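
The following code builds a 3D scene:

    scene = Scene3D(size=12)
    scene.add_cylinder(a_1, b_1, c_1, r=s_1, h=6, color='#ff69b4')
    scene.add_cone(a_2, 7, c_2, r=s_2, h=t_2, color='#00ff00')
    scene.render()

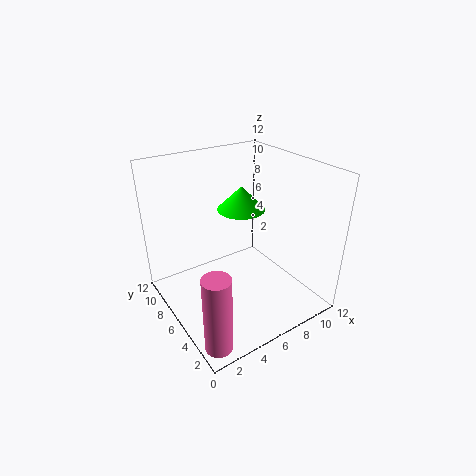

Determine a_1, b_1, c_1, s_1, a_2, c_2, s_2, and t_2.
a_1 = 1, b_1 = 1, c_1 = 1, s_1 = 1, a_2 = 7, c_2 = 8, s_2 = 2, t_2 = 2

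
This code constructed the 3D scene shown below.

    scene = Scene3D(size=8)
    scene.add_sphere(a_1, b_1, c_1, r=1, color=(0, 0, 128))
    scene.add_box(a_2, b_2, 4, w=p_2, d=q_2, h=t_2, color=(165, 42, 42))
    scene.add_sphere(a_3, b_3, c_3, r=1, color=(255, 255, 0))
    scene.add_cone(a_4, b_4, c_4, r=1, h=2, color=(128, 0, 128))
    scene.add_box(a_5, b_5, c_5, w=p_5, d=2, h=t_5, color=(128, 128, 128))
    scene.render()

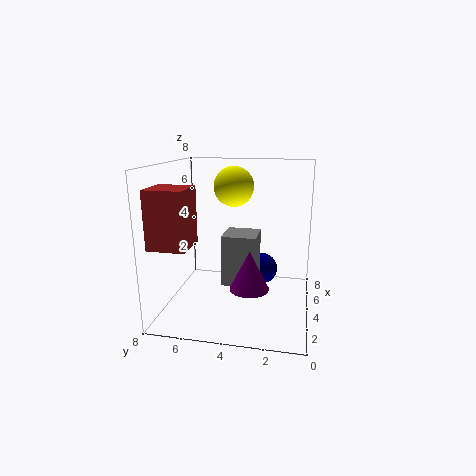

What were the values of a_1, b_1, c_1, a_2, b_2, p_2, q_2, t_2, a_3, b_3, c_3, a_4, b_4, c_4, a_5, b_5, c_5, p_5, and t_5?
a_1 = 7; b_1 = 3; c_1 = 1; a_2 = 1; b_2 = 6; p_2 = 2; q_2 = 2; t_2 = 3; a_3 = 3; b_3 = 4; c_3 = 7; a_4 = 2; b_4 = 3; c_4 = 2; a_5 = 4; b_5 = 3; c_5 = 1; p_5 = 2; t_5 = 3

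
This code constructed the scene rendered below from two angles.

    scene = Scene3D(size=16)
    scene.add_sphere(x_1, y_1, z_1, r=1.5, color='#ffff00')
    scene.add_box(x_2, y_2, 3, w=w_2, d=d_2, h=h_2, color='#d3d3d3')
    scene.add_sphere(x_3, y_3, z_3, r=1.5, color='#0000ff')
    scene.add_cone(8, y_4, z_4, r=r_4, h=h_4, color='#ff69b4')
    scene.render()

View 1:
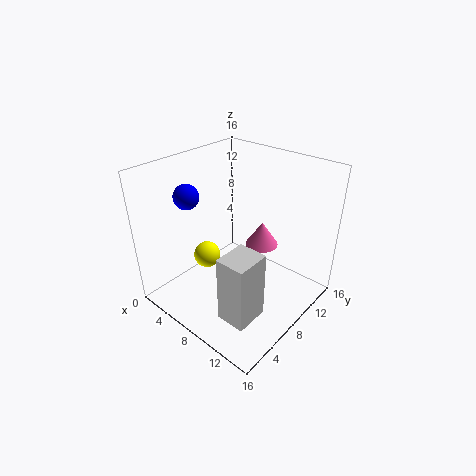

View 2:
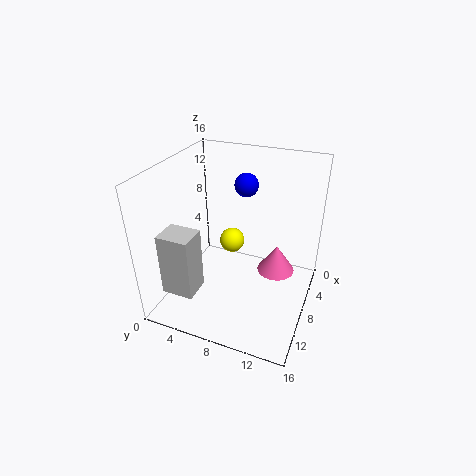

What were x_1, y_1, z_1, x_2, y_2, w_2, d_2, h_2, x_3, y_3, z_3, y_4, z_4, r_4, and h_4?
x_1 = 5
y_1 = 6
z_1 = 5.5
x_2 = 11
y_2 = 1.5
w_2 = 3
d_2 = 3.5
h_2 = 7
x_3 = 1.5
y_3 = 6.5
z_3 = 11.5
y_4 = 12.5
z_4 = 5
r_4 = 2
h_4 = 3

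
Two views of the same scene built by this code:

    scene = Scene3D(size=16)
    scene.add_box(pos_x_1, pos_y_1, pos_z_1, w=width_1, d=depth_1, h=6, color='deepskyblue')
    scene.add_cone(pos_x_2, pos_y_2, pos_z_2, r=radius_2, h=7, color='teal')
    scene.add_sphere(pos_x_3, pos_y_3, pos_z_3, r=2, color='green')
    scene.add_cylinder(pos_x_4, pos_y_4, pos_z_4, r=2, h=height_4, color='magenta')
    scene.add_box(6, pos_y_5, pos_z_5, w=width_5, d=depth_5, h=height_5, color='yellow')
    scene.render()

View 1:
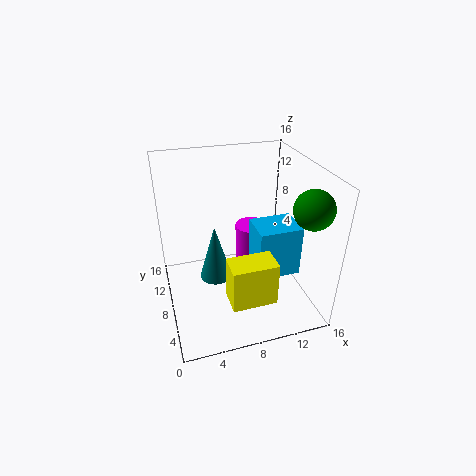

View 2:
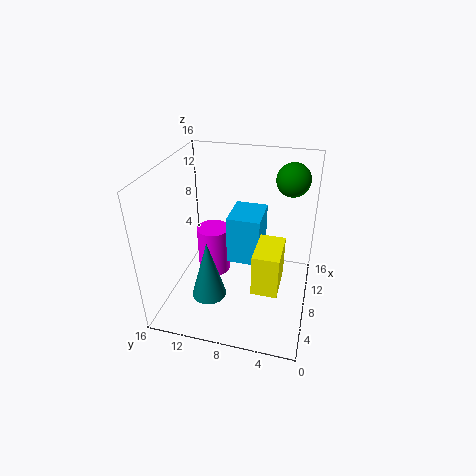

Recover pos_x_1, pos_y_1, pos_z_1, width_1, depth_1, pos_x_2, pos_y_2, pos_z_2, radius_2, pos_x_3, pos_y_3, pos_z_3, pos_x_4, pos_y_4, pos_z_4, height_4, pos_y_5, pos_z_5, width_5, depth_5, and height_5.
pos_x_1 = 10
pos_y_1 = 6
pos_z_1 = 3
width_1 = 5
depth_1 = 4
pos_x_2 = 6
pos_y_2 = 11
pos_z_2 = 1
radius_2 = 2
pos_x_3 = 14
pos_y_3 = 3
pos_z_3 = 13
pos_x_4 = 11
pos_y_4 = 12
pos_z_4 = 1
height_4 = 6
pos_y_5 = 3
pos_z_5 = 2
width_5 = 5
depth_5 = 3
height_5 = 5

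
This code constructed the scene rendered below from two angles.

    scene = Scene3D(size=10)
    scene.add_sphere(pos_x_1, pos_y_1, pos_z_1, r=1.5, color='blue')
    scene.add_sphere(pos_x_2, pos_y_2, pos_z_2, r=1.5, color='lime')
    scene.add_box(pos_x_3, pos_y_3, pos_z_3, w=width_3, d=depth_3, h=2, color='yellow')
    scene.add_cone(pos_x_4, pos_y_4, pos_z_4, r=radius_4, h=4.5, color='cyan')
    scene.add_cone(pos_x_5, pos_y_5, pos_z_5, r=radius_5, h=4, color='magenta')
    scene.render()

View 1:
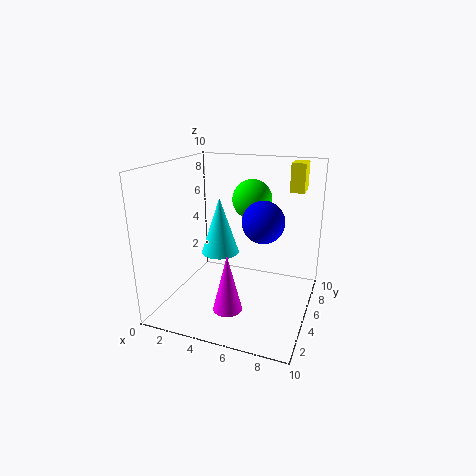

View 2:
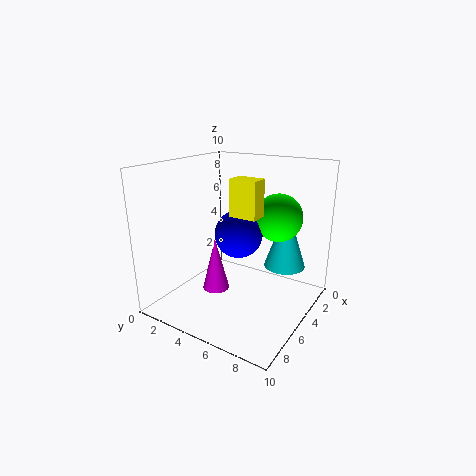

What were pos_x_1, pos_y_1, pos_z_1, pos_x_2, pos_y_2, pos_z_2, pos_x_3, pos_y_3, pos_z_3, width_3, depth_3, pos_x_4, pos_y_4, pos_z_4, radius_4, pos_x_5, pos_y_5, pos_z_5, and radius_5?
pos_x_1 = 6.5
pos_y_1 = 6
pos_z_1 = 6
pos_x_2 = 5
pos_y_2 = 8
pos_z_2 = 7
pos_x_3 = 8
pos_y_3 = 7
pos_z_3 = 8
width_3 = 1
depth_3 = 1.5
pos_x_4 = 2.5
pos_y_4 = 7.5
pos_z_4 = 2.5
radius_4 = 1.5
pos_x_5 = 5
pos_y_5 = 3
pos_z_5 = 0.5
radius_5 = 1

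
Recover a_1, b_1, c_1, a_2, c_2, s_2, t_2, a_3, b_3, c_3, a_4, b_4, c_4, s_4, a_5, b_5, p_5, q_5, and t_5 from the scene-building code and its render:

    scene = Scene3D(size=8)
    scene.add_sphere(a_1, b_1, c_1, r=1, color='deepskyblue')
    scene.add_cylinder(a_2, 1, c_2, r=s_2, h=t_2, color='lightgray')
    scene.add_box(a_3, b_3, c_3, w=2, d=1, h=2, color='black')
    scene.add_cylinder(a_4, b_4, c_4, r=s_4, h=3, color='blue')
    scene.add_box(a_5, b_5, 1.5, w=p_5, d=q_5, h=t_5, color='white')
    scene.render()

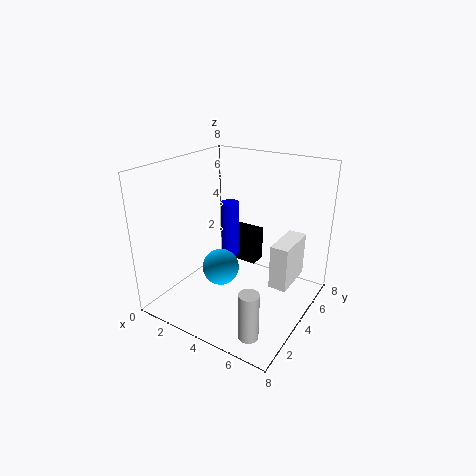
a_1 = 3.5; b_1 = 3; c_1 = 2.5; a_2 = 6.5; c_2 = 0.5; s_2 = 0.5; t_2 = 2.5; a_3 = 2.5; b_3 = 5; c_3 = 2; a_4 = 3.5; b_4 = 4; c_4 = 3; s_4 = 0.5; a_5 = 6; b_5 = 4; p_5 = 1; q_5 = 2.5; t_5 = 2.5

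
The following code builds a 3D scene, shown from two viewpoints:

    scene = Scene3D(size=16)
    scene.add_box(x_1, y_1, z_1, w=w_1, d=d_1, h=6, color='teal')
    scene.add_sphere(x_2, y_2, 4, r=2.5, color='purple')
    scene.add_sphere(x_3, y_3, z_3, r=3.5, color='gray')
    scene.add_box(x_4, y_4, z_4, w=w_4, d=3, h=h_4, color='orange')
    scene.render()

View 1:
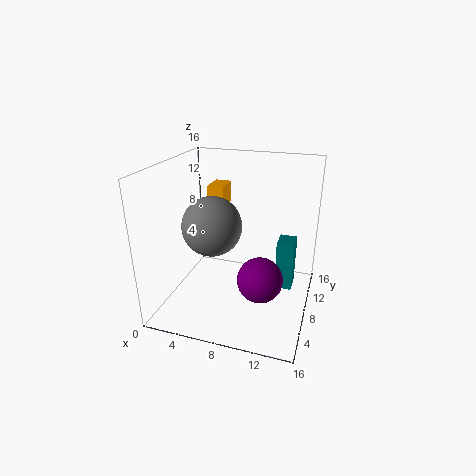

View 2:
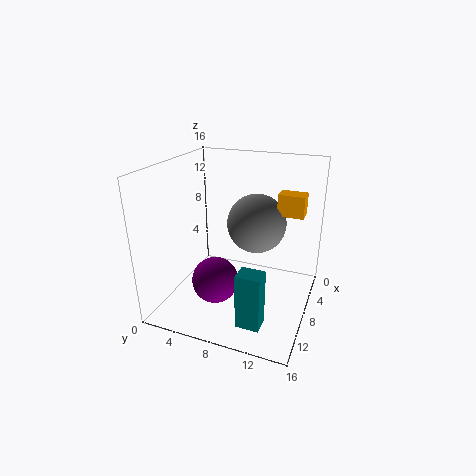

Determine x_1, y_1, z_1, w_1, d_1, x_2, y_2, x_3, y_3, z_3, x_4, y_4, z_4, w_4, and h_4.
x_1 = 12, y_1 = 10, z_1 = 1, w_1 = 2, d_1 = 2.5, x_2 = 11, y_2 = 6.5, x_3 = 4.5, y_3 = 9, z_3 = 8.5, x_4 = 3, y_4 = 11.5, z_4 = 10, w_4 = 2, h_4 = 2.5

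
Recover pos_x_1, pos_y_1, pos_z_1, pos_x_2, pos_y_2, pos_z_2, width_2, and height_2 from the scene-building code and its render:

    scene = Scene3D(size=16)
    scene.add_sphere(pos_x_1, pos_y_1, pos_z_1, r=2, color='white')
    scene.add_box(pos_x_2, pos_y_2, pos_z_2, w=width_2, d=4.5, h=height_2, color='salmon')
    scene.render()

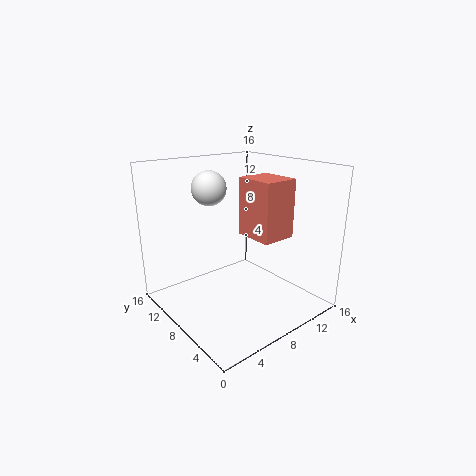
pos_x_1 = 7, pos_y_1 = 12, pos_z_1 = 13, pos_x_2 = 9, pos_y_2 = 4.5, pos_z_2 = 8, width_2 = 4, height_2 = 6.5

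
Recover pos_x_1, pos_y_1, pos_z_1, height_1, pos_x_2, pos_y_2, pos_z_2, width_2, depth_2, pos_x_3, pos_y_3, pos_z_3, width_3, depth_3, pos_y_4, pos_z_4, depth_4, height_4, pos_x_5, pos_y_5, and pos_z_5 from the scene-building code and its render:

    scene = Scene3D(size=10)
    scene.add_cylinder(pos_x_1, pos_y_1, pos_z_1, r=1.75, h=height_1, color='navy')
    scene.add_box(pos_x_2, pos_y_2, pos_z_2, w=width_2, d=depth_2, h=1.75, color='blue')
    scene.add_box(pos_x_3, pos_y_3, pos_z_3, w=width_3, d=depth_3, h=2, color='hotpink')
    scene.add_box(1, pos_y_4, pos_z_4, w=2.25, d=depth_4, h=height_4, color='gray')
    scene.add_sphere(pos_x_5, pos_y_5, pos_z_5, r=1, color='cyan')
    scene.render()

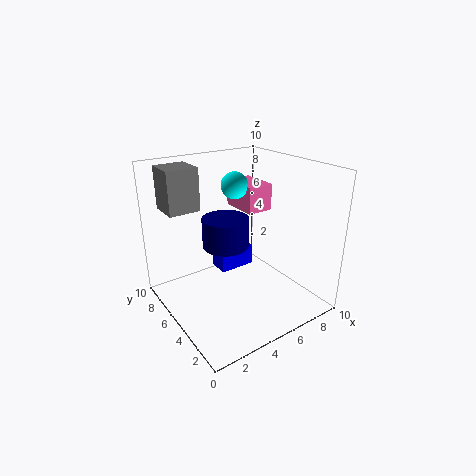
pos_x_1 = 5.25
pos_y_1 = 7
pos_z_1 = 3.5
height_1 = 2.25
pos_x_2 = 5.75
pos_y_2 = 8.25
pos_z_2 = 0.25
width_2 = 3
depth_2 = 1.75
pos_x_3 = 6.75
pos_y_3 = 6
pos_z_3 = 6
width_3 = 2
depth_3 = 3
pos_y_4 = 7
pos_z_4 = 6.75
depth_4 = 2.25
height_4 = 3
pos_x_5 = 6.25
pos_y_5 = 7.25
pos_z_5 = 8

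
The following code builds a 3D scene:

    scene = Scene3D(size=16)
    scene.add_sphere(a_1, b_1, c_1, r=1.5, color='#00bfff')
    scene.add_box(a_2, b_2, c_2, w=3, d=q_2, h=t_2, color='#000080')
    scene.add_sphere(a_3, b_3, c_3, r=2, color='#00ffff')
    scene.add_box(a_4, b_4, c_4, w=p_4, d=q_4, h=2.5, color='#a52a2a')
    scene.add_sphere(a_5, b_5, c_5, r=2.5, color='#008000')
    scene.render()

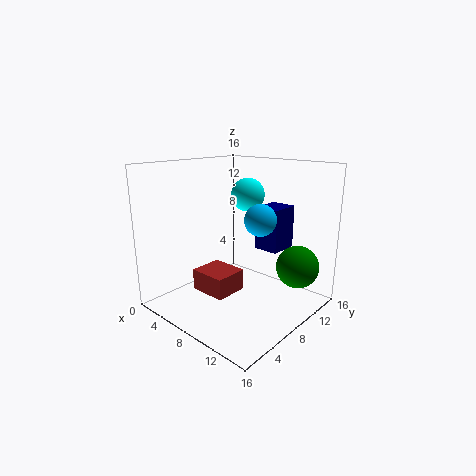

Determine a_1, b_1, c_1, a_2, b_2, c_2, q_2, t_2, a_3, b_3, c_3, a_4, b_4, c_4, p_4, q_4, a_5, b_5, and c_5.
a_1 = 13; b_1 = 5.5; c_1 = 11.5; a_2 = 8; b_2 = 11; c_2 = 6; q_2 = 3.5; t_2 = 5; a_3 = 6; b_3 = 12; c_3 = 12; a_4 = 3; b_4 = 5.5; c_4 = 1; p_4 = 4.5; q_4 = 4; a_5 = 12.5; b_5 = 13.5; c_5 = 4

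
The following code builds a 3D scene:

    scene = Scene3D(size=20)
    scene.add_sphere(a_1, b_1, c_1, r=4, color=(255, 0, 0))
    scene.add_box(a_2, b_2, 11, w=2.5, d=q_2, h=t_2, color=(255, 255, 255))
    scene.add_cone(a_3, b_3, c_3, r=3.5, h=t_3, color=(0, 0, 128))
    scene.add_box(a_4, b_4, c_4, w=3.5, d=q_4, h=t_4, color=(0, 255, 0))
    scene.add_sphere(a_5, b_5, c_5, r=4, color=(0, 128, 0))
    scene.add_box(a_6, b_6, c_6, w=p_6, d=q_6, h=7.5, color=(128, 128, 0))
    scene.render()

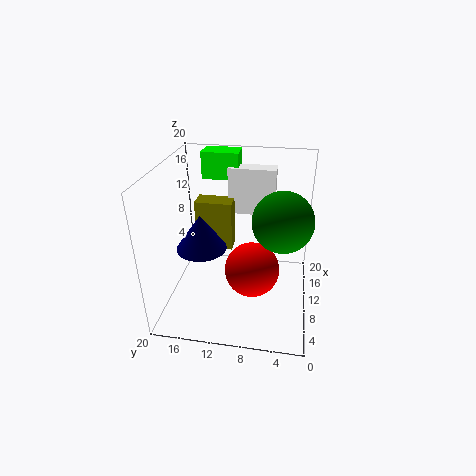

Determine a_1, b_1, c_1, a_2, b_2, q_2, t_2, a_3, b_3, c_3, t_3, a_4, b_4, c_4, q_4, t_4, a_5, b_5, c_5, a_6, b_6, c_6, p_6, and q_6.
a_1 = 10.5, b_1 = 8, c_1 = 4.5, a_2 = 15.5, b_2 = 5.5, q_2 = 7, t_2 = 7, a_3 = 9, b_3 = 15, c_3 = 8.5, t_3 = 5, a_4 = 16, b_4 = 11, c_4 = 16, q_4 = 5.5, t_4 = 4, a_5 = 9, b_5 = 4, c_5 = 13.5, a_6 = 13, b_6 = 11.5, c_6 = 6, p_6 = 3, q_6 = 5.5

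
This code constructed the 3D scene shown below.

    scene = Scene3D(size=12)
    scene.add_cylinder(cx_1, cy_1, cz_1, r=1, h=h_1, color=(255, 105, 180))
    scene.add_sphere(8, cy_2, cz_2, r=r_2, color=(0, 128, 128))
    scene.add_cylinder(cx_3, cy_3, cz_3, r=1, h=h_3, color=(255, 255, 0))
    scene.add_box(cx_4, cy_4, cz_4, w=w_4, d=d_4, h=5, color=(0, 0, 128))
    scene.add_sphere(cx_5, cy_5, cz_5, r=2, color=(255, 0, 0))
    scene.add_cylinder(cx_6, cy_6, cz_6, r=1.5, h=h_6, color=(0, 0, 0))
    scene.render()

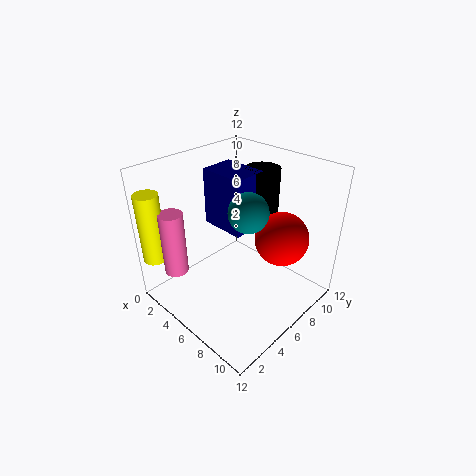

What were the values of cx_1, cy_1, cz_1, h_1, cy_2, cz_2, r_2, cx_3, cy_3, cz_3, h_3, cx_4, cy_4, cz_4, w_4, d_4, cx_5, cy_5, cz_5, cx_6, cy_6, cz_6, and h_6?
cx_1 = 2.5; cy_1 = 2; cz_1 = 3; h_1 = 5.5; cy_2 = 5; cz_2 = 9.5; r_2 = 1.5; cx_3 = 1; cy_3 = 1; cz_3 = 4; h_3 = 6; cx_4 = 2; cy_4 = 6; cz_4 = 6; w_4 = 4; d_4 = 3; cx_5 = 10; cy_5 = 6.5; cz_5 = 7.5; cx_6 = 5.5; cy_6 = 9.5; cz_6 = 5.5; h_6 = 5.5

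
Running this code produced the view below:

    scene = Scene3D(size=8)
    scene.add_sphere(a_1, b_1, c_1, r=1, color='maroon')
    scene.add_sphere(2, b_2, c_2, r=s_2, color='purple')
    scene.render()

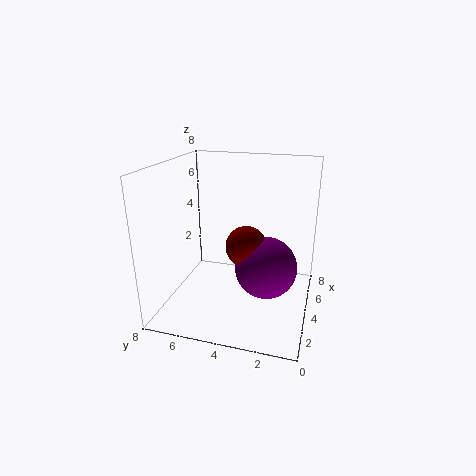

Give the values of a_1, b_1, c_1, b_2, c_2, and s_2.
a_1 = 2, b_1 = 3, c_1 = 4.5, b_2 = 2, c_2 = 3.5, s_2 = 1.5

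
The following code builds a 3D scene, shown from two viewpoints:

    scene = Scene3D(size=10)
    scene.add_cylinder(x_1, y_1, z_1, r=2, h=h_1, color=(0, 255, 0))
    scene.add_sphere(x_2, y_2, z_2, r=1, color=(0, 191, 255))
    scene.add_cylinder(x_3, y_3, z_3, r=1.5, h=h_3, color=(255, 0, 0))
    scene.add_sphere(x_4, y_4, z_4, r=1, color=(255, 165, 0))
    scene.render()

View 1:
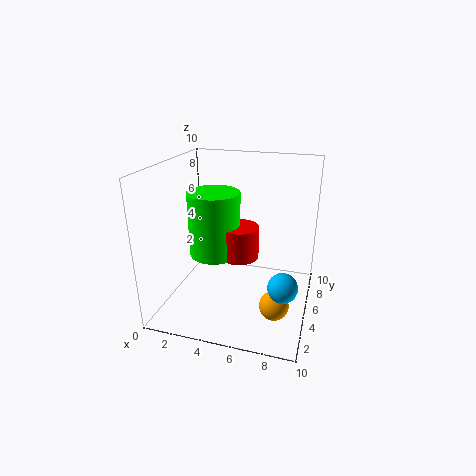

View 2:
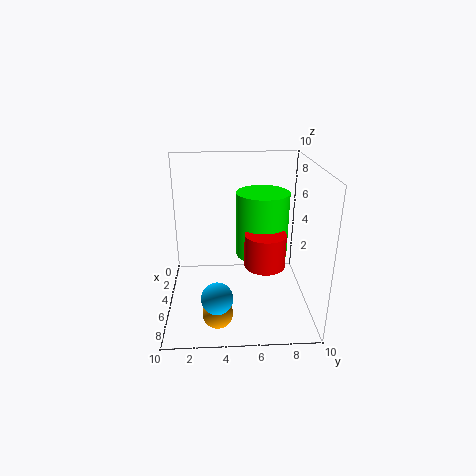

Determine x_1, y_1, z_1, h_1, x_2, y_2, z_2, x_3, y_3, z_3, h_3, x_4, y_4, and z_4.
x_1 = 2.5
y_1 = 7
z_1 = 2.5
h_1 = 5
x_2 = 8.5
y_2 = 3.5
z_2 = 2.5
x_3 = 4.5
y_3 = 7
z_3 = 2.5
h_3 = 2.5
x_4 = 8
y_4 = 3.5
z_4 = 1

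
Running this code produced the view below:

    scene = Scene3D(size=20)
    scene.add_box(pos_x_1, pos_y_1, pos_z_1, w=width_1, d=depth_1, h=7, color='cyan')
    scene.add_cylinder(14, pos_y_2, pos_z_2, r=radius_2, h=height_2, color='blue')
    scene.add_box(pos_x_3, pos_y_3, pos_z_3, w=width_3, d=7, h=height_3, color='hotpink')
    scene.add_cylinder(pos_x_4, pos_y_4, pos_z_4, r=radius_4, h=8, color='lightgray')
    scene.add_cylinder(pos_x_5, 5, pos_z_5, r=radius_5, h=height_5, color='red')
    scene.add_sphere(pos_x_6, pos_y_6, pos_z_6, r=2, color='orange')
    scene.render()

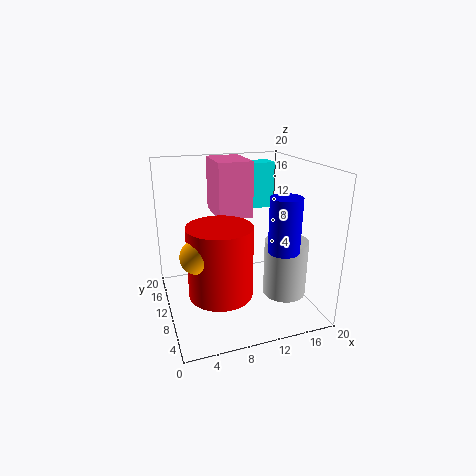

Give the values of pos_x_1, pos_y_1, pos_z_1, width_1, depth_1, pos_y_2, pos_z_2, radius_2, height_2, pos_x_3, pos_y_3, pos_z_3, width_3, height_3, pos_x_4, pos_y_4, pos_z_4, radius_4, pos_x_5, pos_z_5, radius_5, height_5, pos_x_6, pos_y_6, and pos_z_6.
pos_x_1 = 13, pos_y_1 = 16, pos_z_1 = 12, width_1 = 5, depth_1 = 3, pos_y_2 = 4, pos_z_2 = 10, radius_2 = 2, height_2 = 7, pos_x_3 = 8, pos_y_3 = 12, pos_z_3 = 12, width_3 = 5, height_3 = 8, pos_x_4 = 16, pos_y_4 = 7, pos_z_4 = 2, radius_4 = 3, pos_x_5 = 6, pos_z_5 = 5, radius_5 = 4, height_5 = 9, pos_x_6 = 3, pos_y_6 = 4, pos_z_6 = 11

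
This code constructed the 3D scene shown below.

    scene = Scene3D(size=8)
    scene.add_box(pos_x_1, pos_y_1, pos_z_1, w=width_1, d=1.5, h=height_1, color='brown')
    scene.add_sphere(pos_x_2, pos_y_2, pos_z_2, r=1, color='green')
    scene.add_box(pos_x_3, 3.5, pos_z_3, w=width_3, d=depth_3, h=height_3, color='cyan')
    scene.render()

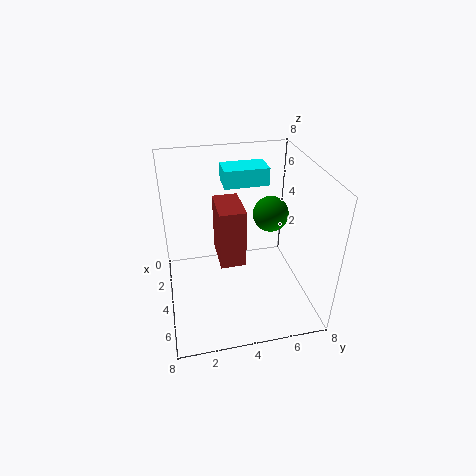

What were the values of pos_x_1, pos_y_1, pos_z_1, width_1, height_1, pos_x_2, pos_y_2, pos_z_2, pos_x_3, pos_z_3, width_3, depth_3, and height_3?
pos_x_1 = 1.5, pos_y_1 = 3, pos_z_1 = 2, width_1 = 2.5, height_1 = 3.5, pos_x_2 = 3.5, pos_y_2 = 6, pos_z_2 = 5, pos_x_3 = 1.5, pos_z_3 = 6.5, width_3 = 1.5, depth_3 = 2.5, height_3 = 1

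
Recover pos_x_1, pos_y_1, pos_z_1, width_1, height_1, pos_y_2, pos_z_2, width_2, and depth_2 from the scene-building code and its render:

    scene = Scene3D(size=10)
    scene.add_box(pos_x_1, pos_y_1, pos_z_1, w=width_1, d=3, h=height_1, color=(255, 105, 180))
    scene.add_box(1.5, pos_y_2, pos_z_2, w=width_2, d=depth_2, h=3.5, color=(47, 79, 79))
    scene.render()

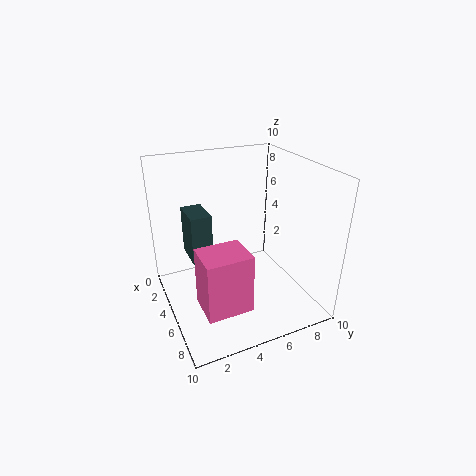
pos_x_1 = 6
pos_y_1 = 1.5
pos_z_1 = 1.5
width_1 = 2.5
height_1 = 4
pos_y_2 = 2
pos_z_2 = 3
width_2 = 2.5
depth_2 = 1.5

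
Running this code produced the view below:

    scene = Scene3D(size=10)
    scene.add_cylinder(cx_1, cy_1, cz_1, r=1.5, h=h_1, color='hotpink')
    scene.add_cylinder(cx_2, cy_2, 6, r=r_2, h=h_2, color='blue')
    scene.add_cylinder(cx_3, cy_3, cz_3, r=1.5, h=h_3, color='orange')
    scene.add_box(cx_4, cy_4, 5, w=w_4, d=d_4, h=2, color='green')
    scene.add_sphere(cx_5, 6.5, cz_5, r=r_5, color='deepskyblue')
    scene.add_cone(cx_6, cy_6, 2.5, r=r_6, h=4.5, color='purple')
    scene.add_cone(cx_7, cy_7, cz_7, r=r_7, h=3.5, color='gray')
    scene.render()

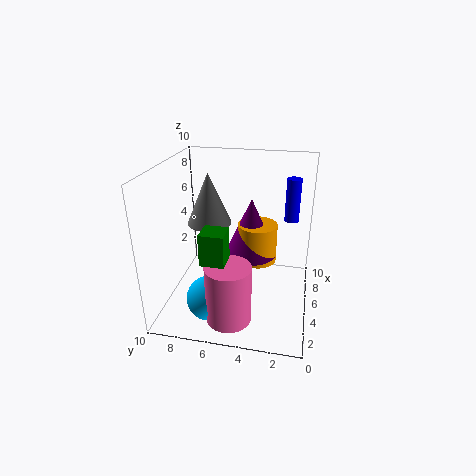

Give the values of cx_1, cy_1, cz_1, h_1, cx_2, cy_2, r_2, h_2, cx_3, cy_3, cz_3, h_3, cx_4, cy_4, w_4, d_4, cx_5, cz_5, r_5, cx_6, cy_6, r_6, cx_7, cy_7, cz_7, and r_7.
cx_1 = 2, cy_1 = 5, cz_1 = 0.5, h_1 = 4, cx_2 = 6.5, cy_2 = 1.5, r_2 = 0.5, h_2 = 3, cx_3 = 7.5, cy_3 = 4, cz_3 = 2, h_3 = 3, cx_4 = 1, cy_4 = 5, w_4 = 1.5, d_4 = 1.5, cx_5 = 2.5, cz_5 = 1.5, r_5 = 1.5, cx_6 = 7.5, cy_6 = 4.5, r_6 = 2, cx_7 = 5, cy_7 = 7, cz_7 = 6, r_7 = 1.5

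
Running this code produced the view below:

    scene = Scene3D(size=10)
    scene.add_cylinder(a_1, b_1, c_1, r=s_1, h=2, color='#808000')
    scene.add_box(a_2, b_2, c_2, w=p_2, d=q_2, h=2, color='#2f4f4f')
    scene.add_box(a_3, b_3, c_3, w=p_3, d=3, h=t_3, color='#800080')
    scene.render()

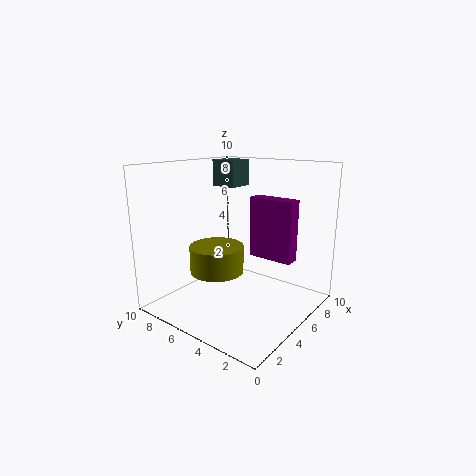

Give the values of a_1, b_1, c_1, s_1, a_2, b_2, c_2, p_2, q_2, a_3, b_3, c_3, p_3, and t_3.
a_1 = 5; b_1 = 7; c_1 = 2; s_1 = 2; a_2 = 7; b_2 = 7; c_2 = 8; p_2 = 2; q_2 = 2; a_3 = 5; b_3 = 1; c_3 = 4; p_3 = 1; t_3 = 4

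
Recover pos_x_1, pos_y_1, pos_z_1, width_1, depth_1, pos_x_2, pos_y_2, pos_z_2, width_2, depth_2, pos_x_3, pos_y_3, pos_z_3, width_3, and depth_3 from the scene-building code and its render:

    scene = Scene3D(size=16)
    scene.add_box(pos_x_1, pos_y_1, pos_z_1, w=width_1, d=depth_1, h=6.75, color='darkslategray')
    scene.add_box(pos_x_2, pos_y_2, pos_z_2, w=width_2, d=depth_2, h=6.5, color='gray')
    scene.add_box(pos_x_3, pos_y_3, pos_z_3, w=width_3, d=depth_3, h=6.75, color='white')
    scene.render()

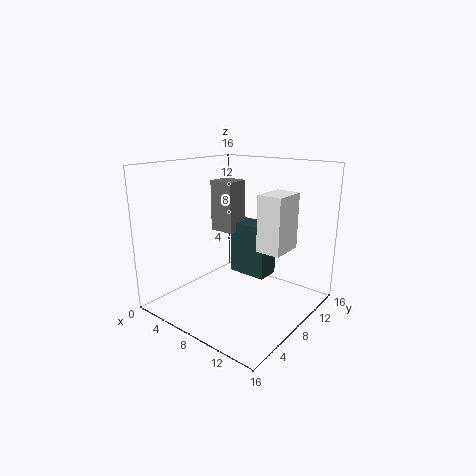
pos_x_1 = 3.5, pos_y_1 = 12.25, pos_z_1 = 1.25, width_1 = 5, depth_1 = 3, pos_x_2 = 1, pos_y_2 = 11.25, pos_z_2 = 6.75, width_2 = 3.25, depth_2 = 3, pos_x_3 = 8.75, pos_y_3 = 10.5, pos_z_3 = 5.75, width_3 = 3, depth_3 = 4.25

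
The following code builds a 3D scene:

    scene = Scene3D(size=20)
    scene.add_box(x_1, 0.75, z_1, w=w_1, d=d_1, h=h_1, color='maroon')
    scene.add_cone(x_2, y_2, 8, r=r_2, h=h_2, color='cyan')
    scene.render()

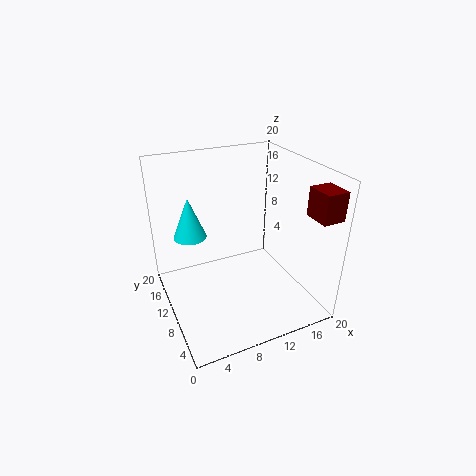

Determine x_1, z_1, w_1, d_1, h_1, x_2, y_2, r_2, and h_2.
x_1 = 16.75, z_1 = 14.75, w_1 = 3, d_1 = 3.5, h_1 = 3.75, x_2 = 5, y_2 = 16.5, r_2 = 2.5, h_2 = 6.25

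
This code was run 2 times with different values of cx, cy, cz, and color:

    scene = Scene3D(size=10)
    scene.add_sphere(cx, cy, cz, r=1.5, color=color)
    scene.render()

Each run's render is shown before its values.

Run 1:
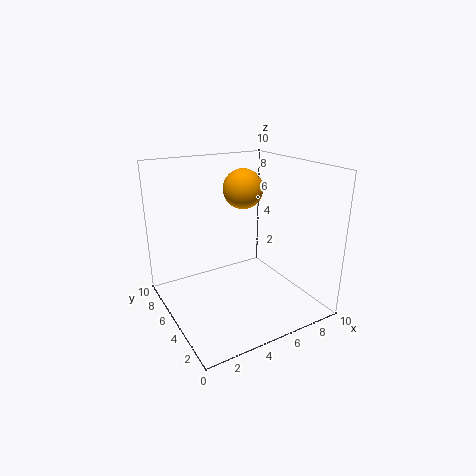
cx = 6.75; cy = 7.25; cz = 7.75; color = 'orange'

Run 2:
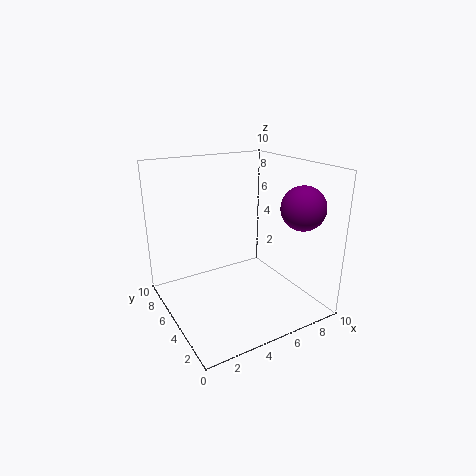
cx = 8.5; cy = 2.5; cz = 7.25; color = 'purple'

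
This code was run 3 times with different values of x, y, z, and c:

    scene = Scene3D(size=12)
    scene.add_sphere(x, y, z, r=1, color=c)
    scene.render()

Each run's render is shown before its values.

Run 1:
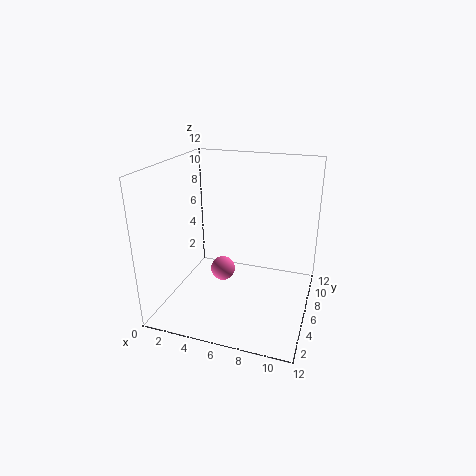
x = 5, y = 5, z = 3.5, c = 'hotpink'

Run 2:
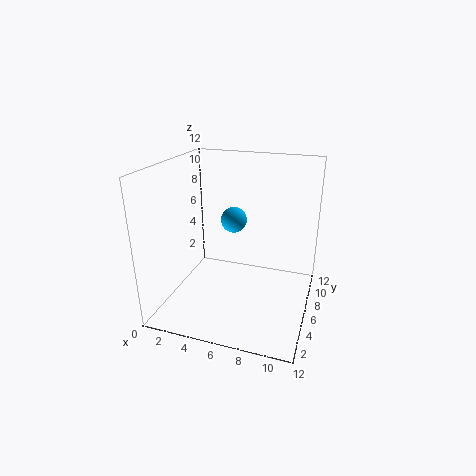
x = 6, y = 5, z = 8, c = 'deepskyblue'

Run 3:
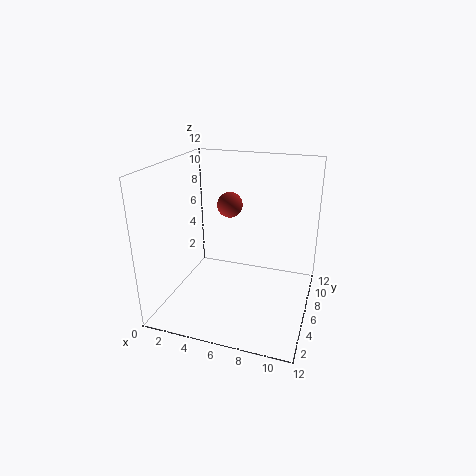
x = 5.5, y = 5.5, z = 9, c = 'brown'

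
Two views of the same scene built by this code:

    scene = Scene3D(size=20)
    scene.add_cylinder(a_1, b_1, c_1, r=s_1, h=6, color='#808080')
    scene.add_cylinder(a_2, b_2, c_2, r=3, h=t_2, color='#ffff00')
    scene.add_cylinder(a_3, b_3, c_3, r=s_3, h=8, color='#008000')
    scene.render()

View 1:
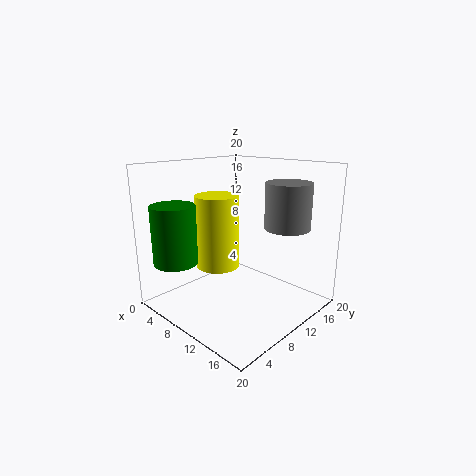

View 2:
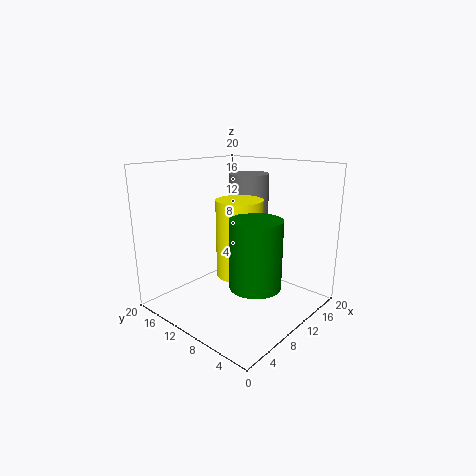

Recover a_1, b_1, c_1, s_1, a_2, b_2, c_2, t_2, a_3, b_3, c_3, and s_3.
a_1 = 16
b_1 = 13
c_1 = 12
s_1 = 3
a_2 = 8
b_2 = 8
c_2 = 6
t_2 = 10
a_3 = 5
b_3 = 3
c_3 = 7
s_3 = 3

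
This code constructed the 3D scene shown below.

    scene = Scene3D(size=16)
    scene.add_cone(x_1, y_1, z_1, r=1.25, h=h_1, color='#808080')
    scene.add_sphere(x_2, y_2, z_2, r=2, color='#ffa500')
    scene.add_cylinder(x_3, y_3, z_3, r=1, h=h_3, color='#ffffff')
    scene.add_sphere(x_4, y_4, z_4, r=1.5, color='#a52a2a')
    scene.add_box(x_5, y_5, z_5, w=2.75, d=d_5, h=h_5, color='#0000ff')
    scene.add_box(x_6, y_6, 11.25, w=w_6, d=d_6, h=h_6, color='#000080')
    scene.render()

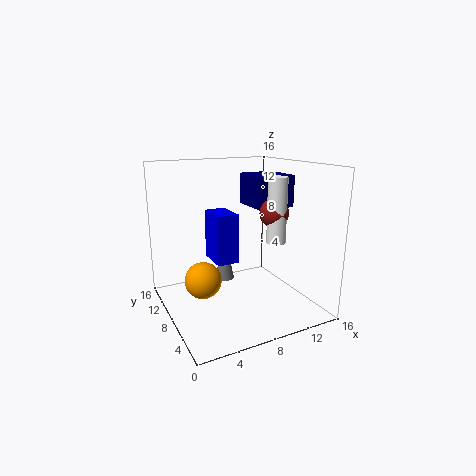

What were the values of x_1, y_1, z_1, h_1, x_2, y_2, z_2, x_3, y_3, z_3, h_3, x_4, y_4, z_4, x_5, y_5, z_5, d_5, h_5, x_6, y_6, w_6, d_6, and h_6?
x_1 = 9.25, y_1 = 14.5, z_1 = 0.25, h_1 = 6.75, x_2 = 3.75, y_2 = 8, z_2 = 3.75, x_3 = 10.5, y_3 = 4.25, z_3 = 8.25, h_3 = 6.75, x_4 = 10.5, y_4 = 4.75, z_4 = 11.25, x_5 = 7, y_5 = 11.25, z_5 = 3.5, d_5 = 4.25, h_5 = 6.25, x_6 = 9.75, y_6 = 6.25, w_6 = 4.25, d_6 = 4.75, h_6 = 3.5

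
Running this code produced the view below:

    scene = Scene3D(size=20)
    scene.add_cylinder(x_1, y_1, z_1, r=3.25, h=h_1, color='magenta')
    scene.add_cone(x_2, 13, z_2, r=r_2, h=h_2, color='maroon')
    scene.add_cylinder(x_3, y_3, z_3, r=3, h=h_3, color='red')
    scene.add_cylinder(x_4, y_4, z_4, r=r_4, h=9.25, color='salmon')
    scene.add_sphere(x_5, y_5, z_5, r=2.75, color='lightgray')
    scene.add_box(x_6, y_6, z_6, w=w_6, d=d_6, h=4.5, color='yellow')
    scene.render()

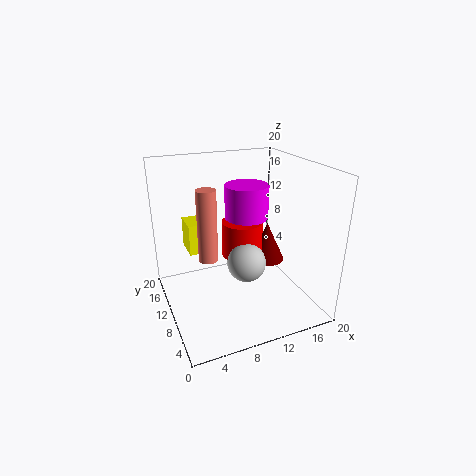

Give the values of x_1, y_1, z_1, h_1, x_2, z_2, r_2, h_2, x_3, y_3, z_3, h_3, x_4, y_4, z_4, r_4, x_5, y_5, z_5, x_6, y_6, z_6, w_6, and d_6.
x_1 = 13, y_1 = 13.75, z_1 = 11.25, h_1 = 5, x_2 = 16.25, z_2 = 4, r_2 = 2.75, h_2 = 6, x_3 = 11.75, y_3 = 12.5, z_3 = 6, h_3 = 5.25, x_4 = 5, y_4 = 8, z_4 = 8.75, r_4 = 1.25, x_5 = 11, y_5 = 9.25, z_5 = 6.25, x_6 = 4, y_6 = 13.5, z_6 = 6.75, w_6 = 2.5, d_6 = 4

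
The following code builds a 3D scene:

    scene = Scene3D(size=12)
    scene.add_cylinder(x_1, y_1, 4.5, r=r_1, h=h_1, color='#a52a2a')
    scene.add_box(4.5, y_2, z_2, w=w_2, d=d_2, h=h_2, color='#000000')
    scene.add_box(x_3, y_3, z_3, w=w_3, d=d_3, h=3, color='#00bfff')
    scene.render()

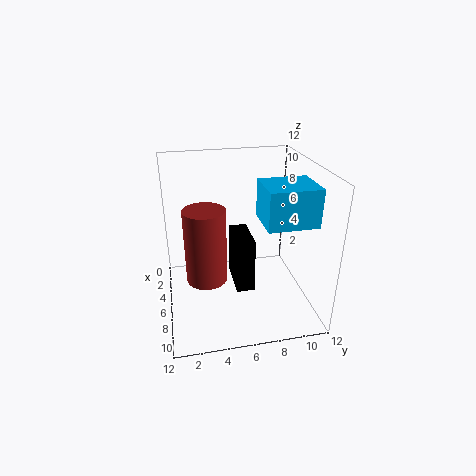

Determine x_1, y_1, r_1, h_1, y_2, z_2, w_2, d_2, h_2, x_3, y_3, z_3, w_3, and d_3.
x_1 = 9; y_1 = 3; r_1 = 1.5; h_1 = 5.5; y_2 = 5.5; z_2 = 2; w_2 = 3.5; d_2 = 1.5; h_2 = 4.5; x_3 = 6; y_3 = 7.5; z_3 = 8; w_3 = 3.5; d_3 = 4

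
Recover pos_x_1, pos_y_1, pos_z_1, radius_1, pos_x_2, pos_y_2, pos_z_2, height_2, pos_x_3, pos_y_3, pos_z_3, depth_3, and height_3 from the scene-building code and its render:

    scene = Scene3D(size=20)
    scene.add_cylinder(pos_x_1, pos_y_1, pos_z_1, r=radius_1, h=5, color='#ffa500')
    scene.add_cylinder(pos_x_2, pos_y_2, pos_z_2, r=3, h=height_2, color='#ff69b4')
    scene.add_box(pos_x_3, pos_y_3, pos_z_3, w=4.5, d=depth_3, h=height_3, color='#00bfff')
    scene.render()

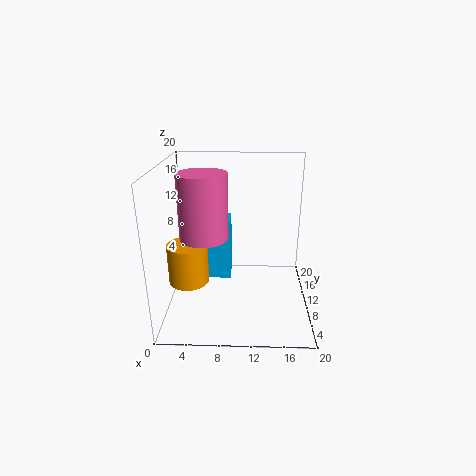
pos_x_1 = 4; pos_y_1 = 4.5; pos_z_1 = 6.5; radius_1 = 2.5; pos_x_2 = 6; pos_y_2 = 5.5; pos_z_2 = 12; height_2 = 8; pos_x_3 = 4.5; pos_y_3 = 8.5; pos_z_3 = 4.5; depth_3 = 3.5; height_3 = 8.5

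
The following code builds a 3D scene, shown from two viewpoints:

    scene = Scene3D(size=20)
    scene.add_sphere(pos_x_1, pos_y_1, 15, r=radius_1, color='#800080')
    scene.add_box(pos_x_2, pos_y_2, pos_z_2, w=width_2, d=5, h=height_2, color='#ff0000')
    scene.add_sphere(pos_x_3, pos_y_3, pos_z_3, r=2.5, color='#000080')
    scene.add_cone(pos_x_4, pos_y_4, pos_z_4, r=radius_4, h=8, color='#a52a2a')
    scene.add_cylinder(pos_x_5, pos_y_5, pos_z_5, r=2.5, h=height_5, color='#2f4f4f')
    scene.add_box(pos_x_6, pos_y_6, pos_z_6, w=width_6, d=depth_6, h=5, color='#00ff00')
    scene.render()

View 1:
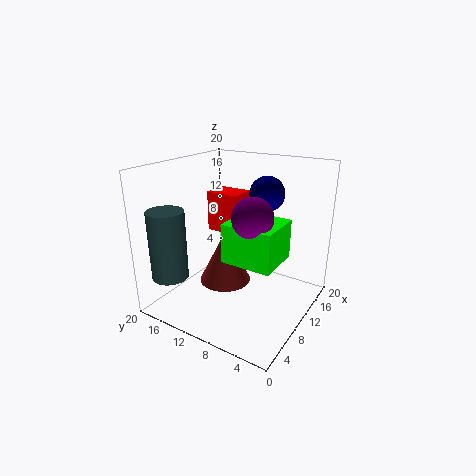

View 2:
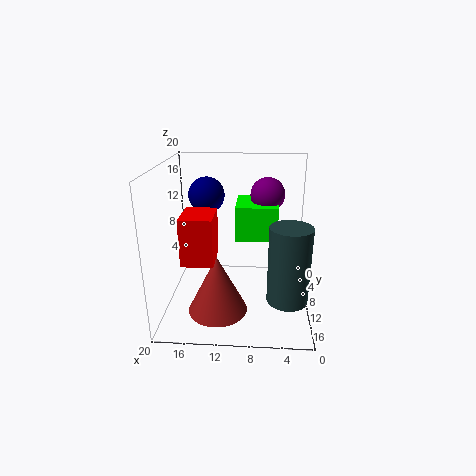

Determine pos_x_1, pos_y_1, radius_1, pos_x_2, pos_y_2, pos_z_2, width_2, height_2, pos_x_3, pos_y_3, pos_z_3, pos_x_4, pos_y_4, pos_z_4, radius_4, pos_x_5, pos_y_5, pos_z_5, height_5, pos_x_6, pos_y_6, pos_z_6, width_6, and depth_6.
pos_x_1 = 6, pos_y_1 = 5.5, radius_1 = 2.5, pos_x_2 = 12.5, pos_y_2 = 12, pos_z_2 = 9, width_2 = 4, height_2 = 6, pos_x_3 = 14.5, pos_y_3 = 8, pos_z_3 = 15.5, pos_x_4 = 12.5, pos_y_4 = 14, pos_z_4 = 1, radius_4 = 4, pos_x_5 = 3.5, pos_y_5 = 17, pos_z_5 = 5, height_5 = 9.5, pos_x_6 = 4.5, pos_y_6 = 2.5, pos_z_6 = 9, width_6 = 6, depth_6 = 6.5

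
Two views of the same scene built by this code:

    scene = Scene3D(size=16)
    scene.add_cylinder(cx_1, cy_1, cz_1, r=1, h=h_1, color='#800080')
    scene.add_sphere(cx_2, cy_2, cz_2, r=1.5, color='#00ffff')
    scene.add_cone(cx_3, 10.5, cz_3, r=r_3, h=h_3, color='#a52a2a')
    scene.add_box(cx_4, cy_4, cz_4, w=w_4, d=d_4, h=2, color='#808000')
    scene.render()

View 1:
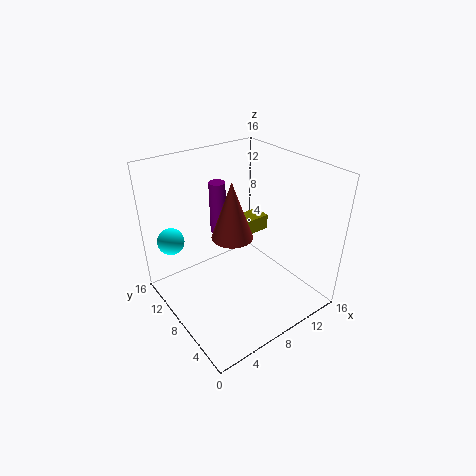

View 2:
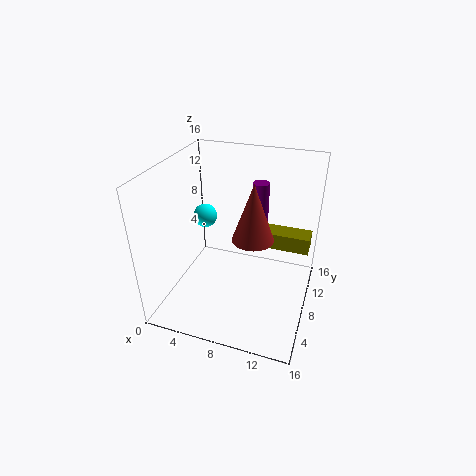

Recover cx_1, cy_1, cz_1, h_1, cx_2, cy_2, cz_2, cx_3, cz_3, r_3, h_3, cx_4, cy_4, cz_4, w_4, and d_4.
cx_1 = 9; cy_1 = 13.5; cz_1 = 6; h_1 = 6.5; cx_2 = 2; cy_2 = 12.5; cz_2 = 7.5; cx_3 = 9; cz_3 = 6.5; r_3 = 2.5; h_3 = 7; cx_4 = 10; cy_4 = 11.5; cz_4 = 5; w_4 = 5.5; d_4 = 2.5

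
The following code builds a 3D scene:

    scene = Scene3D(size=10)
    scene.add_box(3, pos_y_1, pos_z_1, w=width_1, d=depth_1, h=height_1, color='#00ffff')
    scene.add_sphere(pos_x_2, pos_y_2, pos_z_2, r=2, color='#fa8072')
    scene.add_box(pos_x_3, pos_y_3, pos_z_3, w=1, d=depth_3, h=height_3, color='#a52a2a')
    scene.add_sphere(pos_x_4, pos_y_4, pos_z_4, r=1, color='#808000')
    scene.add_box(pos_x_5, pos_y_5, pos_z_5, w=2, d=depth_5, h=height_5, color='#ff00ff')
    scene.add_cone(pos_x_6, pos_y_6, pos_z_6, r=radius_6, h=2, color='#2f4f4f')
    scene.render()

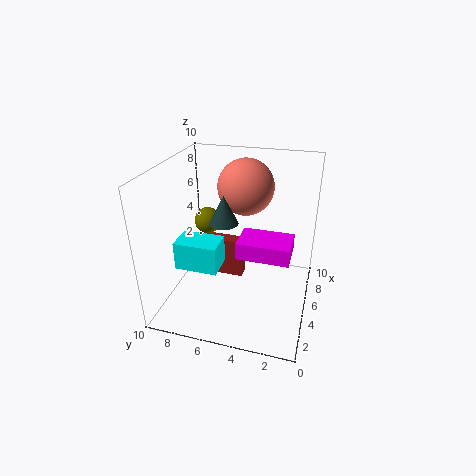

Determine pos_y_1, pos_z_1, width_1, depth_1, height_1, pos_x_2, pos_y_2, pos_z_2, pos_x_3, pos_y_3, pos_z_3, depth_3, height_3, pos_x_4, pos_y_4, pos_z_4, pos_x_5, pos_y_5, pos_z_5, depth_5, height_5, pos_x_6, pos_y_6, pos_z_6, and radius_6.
pos_y_1 = 6
pos_z_1 = 3
width_1 = 2
depth_1 = 3
height_1 = 2
pos_x_2 = 7
pos_y_2 = 5
pos_z_2 = 8
pos_x_3 = 6
pos_y_3 = 5
pos_z_3 = 1
depth_3 = 3
height_3 = 3
pos_x_4 = 7
pos_y_4 = 8
pos_z_4 = 5
pos_x_5 = 1
pos_y_5 = 1
pos_z_5 = 6
depth_5 = 3
height_5 = 1
pos_x_6 = 5
pos_y_6 = 6
pos_z_6 = 6
radius_6 = 1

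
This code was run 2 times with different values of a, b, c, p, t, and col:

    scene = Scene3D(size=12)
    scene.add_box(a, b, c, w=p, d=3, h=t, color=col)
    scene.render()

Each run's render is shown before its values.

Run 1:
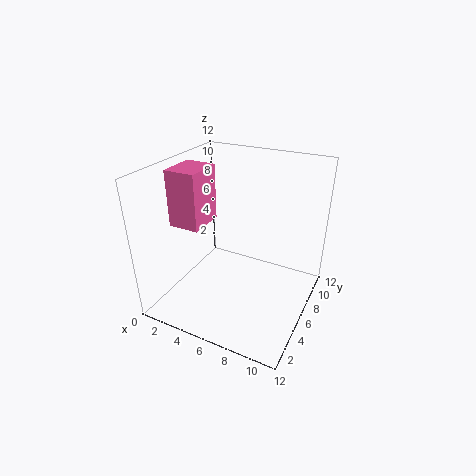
a = 1.5, b = 3, c = 7.5, p = 2.5, t = 4.5, col = 'hotpink'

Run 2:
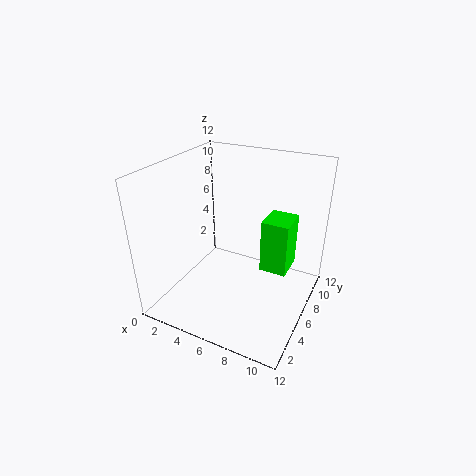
a = 7, b = 8.5, c = 1.5, p = 2.5, t = 5, col = 'lime'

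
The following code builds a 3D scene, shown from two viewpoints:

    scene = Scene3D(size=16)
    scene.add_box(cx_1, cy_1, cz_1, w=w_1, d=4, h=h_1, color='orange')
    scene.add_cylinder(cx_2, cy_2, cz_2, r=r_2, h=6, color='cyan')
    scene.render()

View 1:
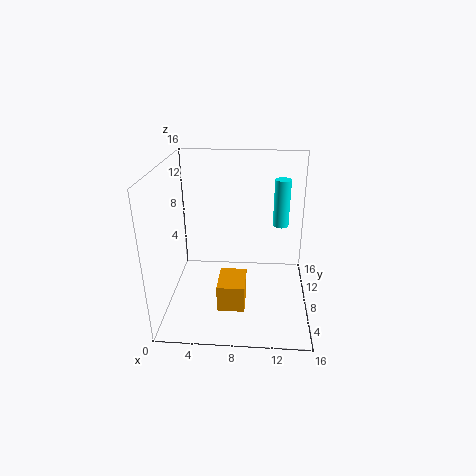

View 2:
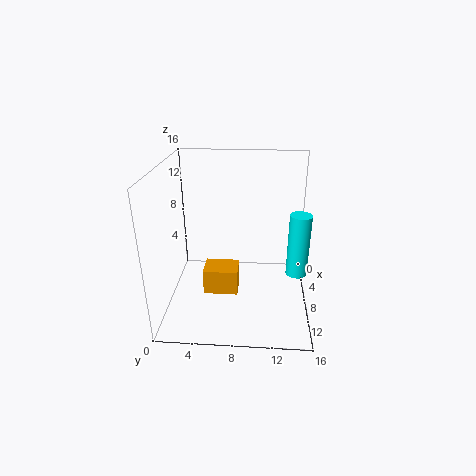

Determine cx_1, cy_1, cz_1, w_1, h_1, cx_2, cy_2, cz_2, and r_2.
cx_1 = 6; cy_1 = 4; cz_1 = 1; w_1 = 3; h_1 = 3; cx_2 = 13; cy_2 = 14; cz_2 = 7; r_2 = 1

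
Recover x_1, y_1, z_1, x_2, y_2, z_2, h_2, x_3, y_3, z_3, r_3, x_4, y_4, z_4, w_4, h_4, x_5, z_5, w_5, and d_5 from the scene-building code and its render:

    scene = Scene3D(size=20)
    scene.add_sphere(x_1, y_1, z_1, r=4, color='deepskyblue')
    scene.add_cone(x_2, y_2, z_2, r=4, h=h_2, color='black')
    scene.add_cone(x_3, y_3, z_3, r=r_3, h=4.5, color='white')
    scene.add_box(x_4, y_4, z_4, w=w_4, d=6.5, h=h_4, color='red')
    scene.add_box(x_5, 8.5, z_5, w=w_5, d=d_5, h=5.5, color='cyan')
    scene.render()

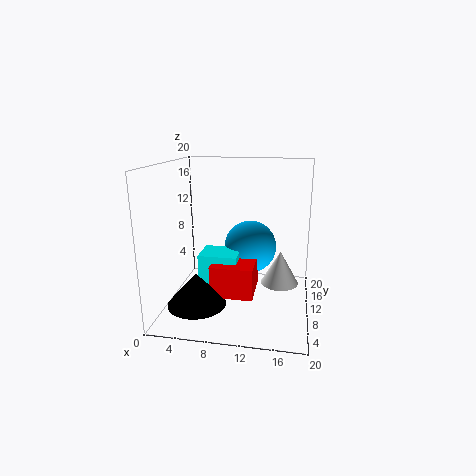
x_1 = 11
y_1 = 15
z_1 = 7
x_2 = 5
y_2 = 6
z_2 = 1.5
h_2 = 4.5
x_3 = 16
y_3 = 8.5
z_3 = 4.5
r_3 = 2.5
x_4 = 6.5
y_4 = 7
z_4 = 2
w_4 = 6
h_4 = 4.5
x_5 = 4.5
z_5 = 2
w_5 = 5.5
d_5 = 4.5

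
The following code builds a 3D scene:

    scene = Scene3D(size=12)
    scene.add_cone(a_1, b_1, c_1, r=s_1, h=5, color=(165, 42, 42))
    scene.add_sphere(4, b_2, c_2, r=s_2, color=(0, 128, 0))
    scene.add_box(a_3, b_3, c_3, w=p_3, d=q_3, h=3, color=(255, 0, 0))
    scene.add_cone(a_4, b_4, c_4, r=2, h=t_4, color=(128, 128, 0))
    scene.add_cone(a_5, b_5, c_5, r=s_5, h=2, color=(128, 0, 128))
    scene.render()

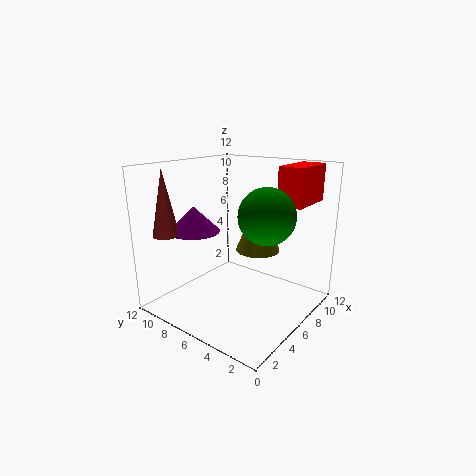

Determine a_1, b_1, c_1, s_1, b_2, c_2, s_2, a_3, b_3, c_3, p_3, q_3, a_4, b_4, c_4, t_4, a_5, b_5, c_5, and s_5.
a_1 = 1; b_1 = 9; c_1 = 7; s_1 = 1; b_2 = 2; c_2 = 9; s_2 = 2; a_3 = 7; b_3 = 1; c_3 = 9; p_3 = 4; q_3 = 2; a_4 = 9; b_4 = 6; c_4 = 4; t_4 = 5; a_5 = 3; b_5 = 8; c_5 = 7; s_5 = 2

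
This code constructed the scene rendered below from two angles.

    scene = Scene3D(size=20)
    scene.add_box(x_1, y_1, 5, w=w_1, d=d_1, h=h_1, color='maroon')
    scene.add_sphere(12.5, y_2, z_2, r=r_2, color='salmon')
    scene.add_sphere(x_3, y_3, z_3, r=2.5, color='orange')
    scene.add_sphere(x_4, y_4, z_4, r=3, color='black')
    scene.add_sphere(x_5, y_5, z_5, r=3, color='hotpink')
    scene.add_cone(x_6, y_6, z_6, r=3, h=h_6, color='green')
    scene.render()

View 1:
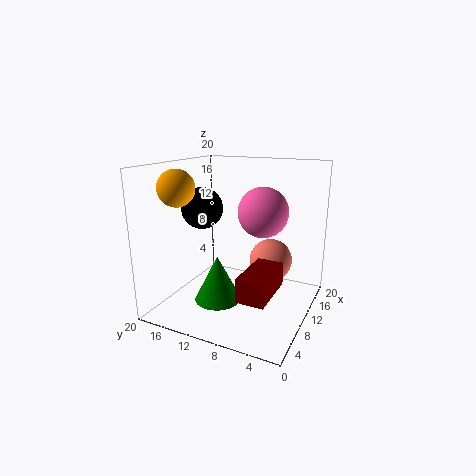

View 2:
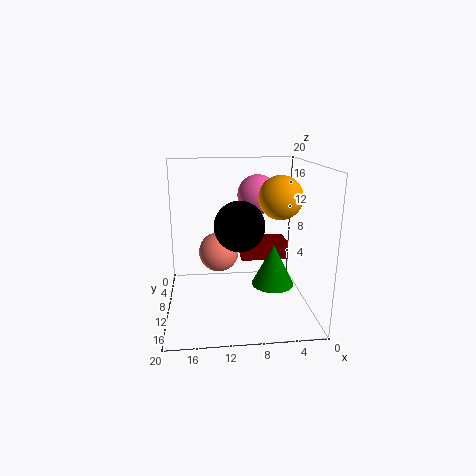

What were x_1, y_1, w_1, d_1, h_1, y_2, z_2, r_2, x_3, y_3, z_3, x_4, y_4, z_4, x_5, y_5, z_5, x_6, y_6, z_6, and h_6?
x_1 = 2, y_1 = 3, w_1 = 7, d_1 = 3.5, h_1 = 3, y_2 = 6, z_2 = 6.5, r_2 = 3, x_3 = 6, y_3 = 17, z_3 = 17, x_4 = 10.5, y_4 = 16, z_4 = 13.5, x_5 = 6.5, y_5 = 5, z_5 = 15, x_6 = 5, y_6 = 10.5, z_6 = 3, h_6 = 6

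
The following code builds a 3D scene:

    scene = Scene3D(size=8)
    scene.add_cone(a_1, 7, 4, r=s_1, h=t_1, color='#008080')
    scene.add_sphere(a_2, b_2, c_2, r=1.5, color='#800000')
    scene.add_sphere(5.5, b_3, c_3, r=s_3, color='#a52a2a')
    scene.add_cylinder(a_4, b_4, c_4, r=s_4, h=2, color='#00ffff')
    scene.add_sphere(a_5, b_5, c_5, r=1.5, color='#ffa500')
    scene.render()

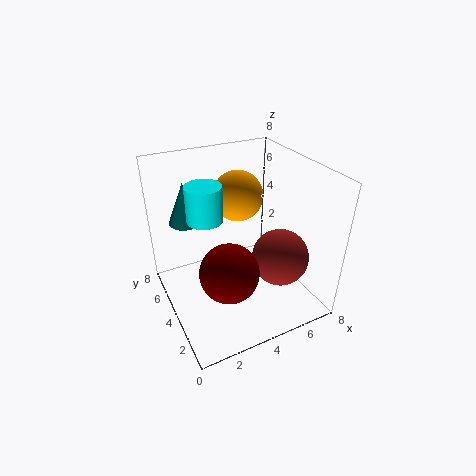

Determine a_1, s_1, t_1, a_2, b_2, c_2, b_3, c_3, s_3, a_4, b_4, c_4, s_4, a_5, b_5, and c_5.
a_1 = 2
s_1 = 1
t_1 = 2.5
a_2 = 2.5
b_2 = 2
c_2 = 3.5
b_3 = 2
c_3 = 3.5
s_3 = 1.5
a_4 = 2.5
b_4 = 5
c_4 = 5
s_4 = 1
a_5 = 5
b_5 = 6
c_5 = 5.5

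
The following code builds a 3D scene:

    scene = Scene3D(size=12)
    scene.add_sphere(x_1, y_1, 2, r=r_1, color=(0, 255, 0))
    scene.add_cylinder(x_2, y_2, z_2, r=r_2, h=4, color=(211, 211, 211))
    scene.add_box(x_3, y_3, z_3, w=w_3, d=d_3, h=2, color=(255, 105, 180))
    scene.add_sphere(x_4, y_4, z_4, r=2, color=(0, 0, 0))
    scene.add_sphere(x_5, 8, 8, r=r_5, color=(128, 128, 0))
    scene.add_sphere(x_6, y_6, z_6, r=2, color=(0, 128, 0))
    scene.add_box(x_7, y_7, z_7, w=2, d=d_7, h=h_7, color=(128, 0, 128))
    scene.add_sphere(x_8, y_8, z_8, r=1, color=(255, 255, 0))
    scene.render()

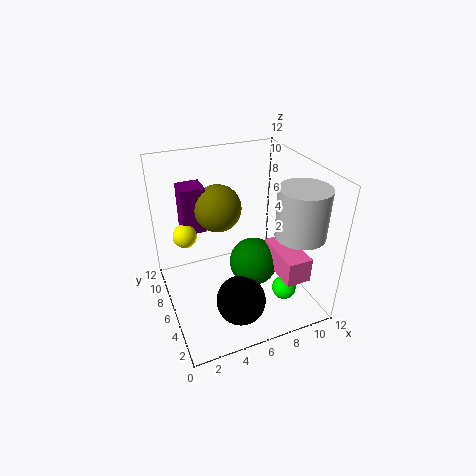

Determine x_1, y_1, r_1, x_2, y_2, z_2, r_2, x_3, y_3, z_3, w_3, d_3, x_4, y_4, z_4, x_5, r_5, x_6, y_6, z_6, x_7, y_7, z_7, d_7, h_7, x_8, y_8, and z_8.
x_1 = 9, y_1 = 3, r_1 = 1, x_2 = 10, y_2 = 3, z_2 = 7, r_2 = 2, x_3 = 8, y_3 = 1, z_3 = 4, w_3 = 2, d_3 = 4, x_4 = 5, y_4 = 3, z_4 = 2, x_5 = 5, r_5 = 2, x_6 = 7, y_6 = 5, z_6 = 4, x_7 = 2, y_7 = 8, z_7 = 6, d_7 = 2, h_7 = 4, x_8 = 2, y_8 = 8, z_8 = 6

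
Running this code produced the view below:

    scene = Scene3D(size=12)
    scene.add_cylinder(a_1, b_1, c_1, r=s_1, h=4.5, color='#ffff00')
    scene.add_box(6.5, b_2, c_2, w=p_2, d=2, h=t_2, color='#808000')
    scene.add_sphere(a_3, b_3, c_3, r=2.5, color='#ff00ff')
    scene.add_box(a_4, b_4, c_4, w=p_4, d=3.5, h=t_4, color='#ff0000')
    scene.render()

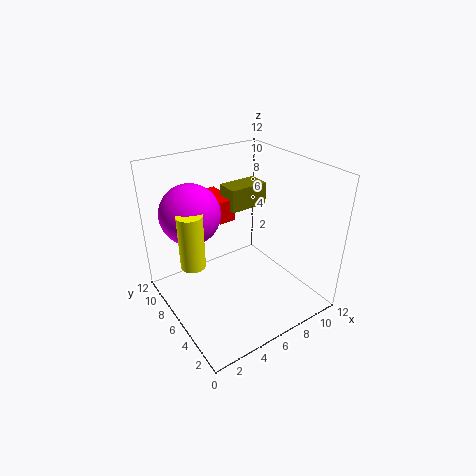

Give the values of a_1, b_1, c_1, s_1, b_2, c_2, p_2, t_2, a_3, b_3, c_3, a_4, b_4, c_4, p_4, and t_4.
a_1 = 2
b_1 = 6.5
c_1 = 4.5
s_1 = 1
b_2 = 7.5
c_2 = 7.5
p_2 = 3.5
t_2 = 2
a_3 = 3
b_3 = 8.5
c_3 = 8
a_4 = 5.5
b_4 = 8
c_4 = 6.5
p_4 = 1.5
t_4 = 2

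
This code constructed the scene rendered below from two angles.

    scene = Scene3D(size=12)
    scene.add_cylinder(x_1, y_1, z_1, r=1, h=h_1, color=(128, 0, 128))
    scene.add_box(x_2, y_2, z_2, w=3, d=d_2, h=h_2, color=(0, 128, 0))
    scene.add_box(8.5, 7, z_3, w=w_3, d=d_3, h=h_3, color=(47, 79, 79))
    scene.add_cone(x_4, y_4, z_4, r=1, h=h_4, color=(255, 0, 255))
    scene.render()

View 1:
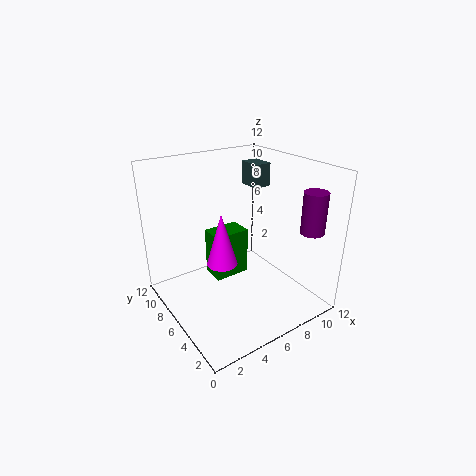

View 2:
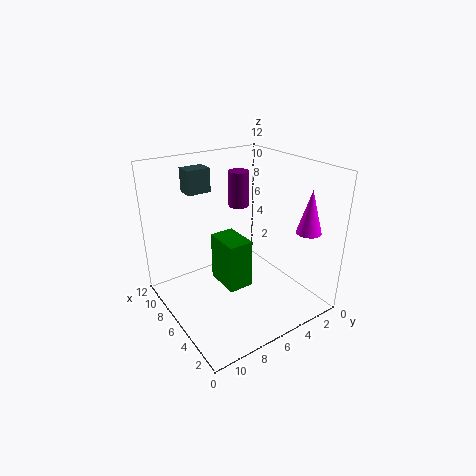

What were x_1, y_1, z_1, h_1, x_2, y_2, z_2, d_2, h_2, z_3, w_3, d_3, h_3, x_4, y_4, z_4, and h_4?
x_1 = 11; y_1 = 2.5; z_1 = 6.5; h_1 = 3.5; x_2 = 4; y_2 = 6; z_2 = 2.5; d_2 = 2; h_2 = 4; z_3 = 9.5; w_3 = 1.5; d_3 = 2; h_3 = 2; x_4 = 2; y_4 = 2; z_4 = 7; h_4 = 3.5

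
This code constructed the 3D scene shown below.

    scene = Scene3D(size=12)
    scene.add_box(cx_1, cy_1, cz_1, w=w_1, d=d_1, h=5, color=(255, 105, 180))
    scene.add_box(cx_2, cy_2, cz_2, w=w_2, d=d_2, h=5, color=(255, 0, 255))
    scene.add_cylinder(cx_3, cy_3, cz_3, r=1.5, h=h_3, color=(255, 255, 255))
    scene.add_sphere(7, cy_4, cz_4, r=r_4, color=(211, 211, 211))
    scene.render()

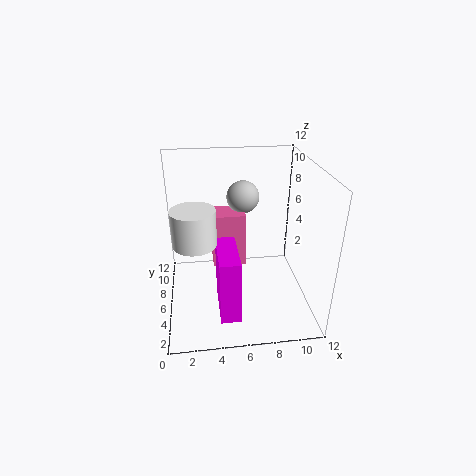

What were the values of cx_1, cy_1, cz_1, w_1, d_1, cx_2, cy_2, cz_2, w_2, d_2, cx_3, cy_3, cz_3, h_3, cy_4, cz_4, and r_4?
cx_1 = 4, cy_1 = 8, cz_1 = 2, w_1 = 3, d_1 = 2.5, cx_2 = 4, cy_2 = 0.5, cz_2 = 2, w_2 = 1.5, d_2 = 4, cx_3 = 2.5, cy_3 = 2, cz_3 = 8, h_3 = 2.5, cy_4 = 10, cz_4 = 8, r_4 = 1.5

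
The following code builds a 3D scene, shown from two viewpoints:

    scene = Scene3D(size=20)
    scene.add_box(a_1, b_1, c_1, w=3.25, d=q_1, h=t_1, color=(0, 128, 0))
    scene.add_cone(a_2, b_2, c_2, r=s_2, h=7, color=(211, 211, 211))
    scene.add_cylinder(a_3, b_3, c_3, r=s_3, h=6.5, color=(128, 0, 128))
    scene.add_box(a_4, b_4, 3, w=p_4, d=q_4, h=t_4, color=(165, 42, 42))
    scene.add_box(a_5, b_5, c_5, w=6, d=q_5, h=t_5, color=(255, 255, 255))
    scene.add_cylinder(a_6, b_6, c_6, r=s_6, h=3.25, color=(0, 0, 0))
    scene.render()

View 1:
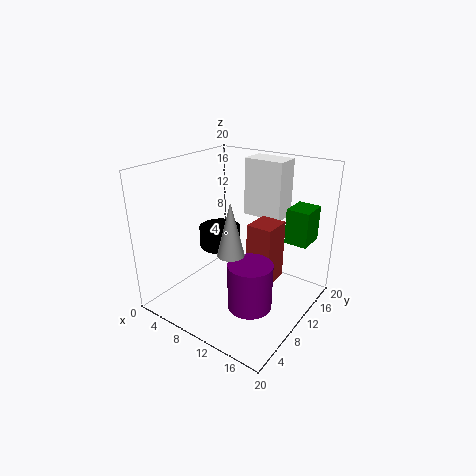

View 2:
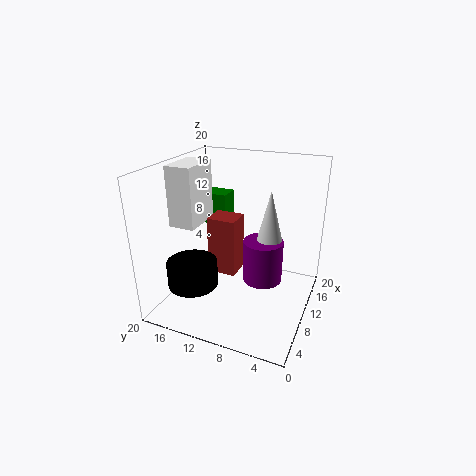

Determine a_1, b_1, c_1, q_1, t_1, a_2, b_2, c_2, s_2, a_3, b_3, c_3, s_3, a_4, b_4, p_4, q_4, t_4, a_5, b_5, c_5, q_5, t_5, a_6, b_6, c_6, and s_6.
a_1 = 15
b_1 = 14.25
c_1 = 9
q_1 = 4
t_1 = 5
a_2 = 11.75
b_2 = 6
c_2 = 9.75
s_2 = 1.75
a_3 = 13.75
b_3 = 7.5
c_3 = 1.75
s_3 = 3
a_4 = 10.75
b_4 = 11
p_4 = 3.75
q_4 = 4.25
t_4 = 8.75
a_5 = 7.25
b_5 = 15.5
c_5 = 11.25
q_5 = 3.75
t_5 = 8.5
a_6 = 3.75
b_6 = 13.75
c_6 = 5.5
s_6 = 3.25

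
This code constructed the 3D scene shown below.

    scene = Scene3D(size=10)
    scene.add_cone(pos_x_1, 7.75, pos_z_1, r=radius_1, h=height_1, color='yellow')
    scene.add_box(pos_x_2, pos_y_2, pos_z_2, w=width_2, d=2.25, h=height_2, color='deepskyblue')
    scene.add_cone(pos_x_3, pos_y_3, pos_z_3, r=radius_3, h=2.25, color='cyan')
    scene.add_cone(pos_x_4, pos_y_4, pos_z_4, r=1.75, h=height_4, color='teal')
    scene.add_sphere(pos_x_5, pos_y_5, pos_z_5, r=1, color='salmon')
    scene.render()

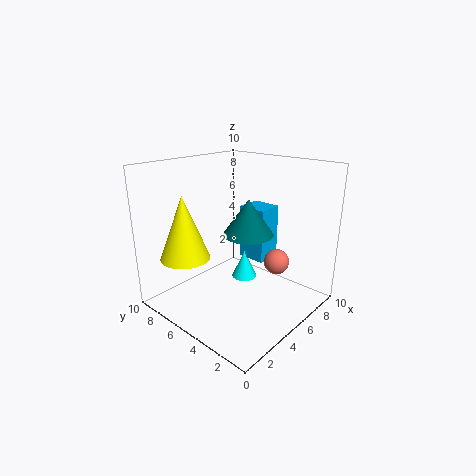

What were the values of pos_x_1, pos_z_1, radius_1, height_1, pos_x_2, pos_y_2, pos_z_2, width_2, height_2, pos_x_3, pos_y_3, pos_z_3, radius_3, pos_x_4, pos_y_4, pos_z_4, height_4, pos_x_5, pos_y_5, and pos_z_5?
pos_x_1 = 2.5
pos_z_1 = 3.5
radius_1 = 1.75
height_1 = 4.5
pos_x_2 = 7.75
pos_y_2 = 5
pos_z_2 = 2
width_2 = 2
height_2 = 4.25
pos_x_3 = 7.75
pos_y_3 = 6.75
pos_z_3 = 0.25
radius_3 = 1
pos_x_4 = 5.5
pos_y_4 = 4.5
pos_z_4 = 5.25
height_4 = 2.5
pos_x_5 = 8.75
pos_y_5 = 4.25
pos_z_5 = 2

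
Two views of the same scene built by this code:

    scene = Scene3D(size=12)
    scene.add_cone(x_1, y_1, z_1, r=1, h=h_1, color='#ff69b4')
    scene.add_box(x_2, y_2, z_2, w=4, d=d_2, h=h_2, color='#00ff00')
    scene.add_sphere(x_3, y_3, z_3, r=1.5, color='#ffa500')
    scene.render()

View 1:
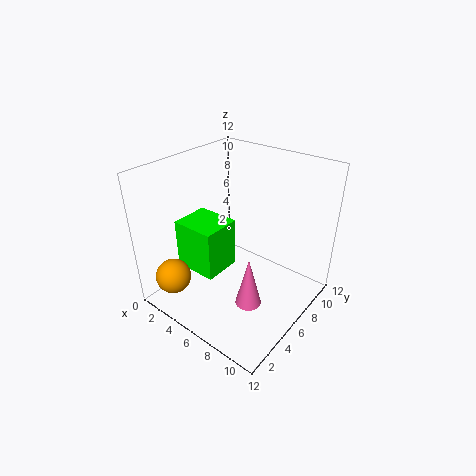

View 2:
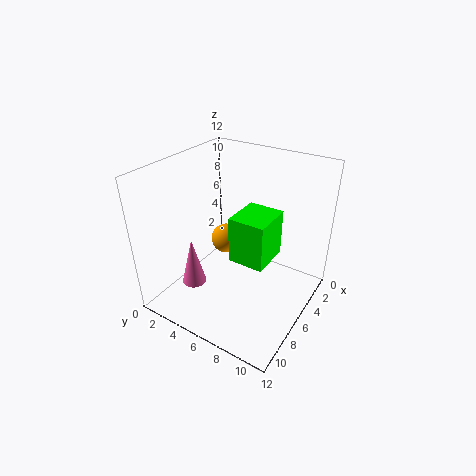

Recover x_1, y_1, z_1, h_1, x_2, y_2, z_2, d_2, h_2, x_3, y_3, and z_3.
x_1 = 9
y_1 = 3.5
z_1 = 2.5
h_1 = 4
x_2 = 0.5
y_2 = 4
z_2 = 2
d_2 = 3.5
h_2 = 4.5
x_3 = 2
y_3 = 2
z_3 = 2.5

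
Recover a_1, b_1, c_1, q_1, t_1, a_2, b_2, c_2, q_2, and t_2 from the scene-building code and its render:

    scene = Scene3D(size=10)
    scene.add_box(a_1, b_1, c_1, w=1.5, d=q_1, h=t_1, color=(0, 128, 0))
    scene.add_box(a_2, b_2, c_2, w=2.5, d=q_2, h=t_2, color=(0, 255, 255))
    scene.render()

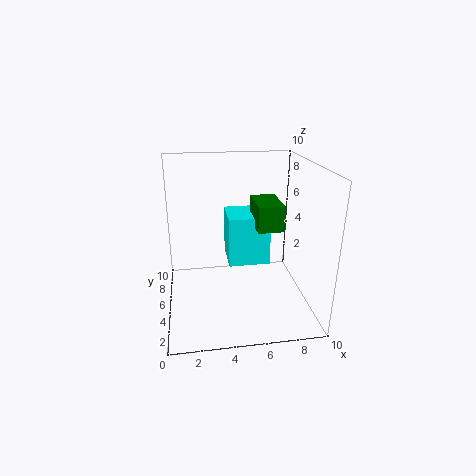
a_1 = 5.5; b_1 = 1; c_1 = 7; q_1 = 2.5; t_1 = 1.5; a_2 = 4; b_2 = 2; c_2 = 4.5; q_2 = 2.5; t_2 = 3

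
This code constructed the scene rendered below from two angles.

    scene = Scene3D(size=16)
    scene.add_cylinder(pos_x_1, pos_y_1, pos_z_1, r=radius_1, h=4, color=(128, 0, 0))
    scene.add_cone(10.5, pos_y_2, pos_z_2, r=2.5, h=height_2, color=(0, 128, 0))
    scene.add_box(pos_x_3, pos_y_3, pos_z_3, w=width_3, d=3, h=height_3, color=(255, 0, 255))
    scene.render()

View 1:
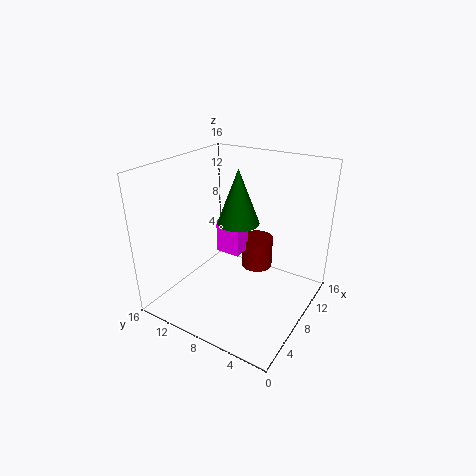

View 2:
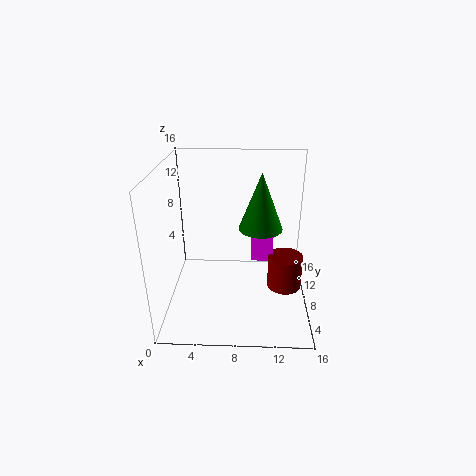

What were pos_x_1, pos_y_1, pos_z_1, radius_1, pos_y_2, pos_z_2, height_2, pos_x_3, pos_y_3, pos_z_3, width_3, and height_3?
pos_x_1 = 13.5; pos_y_1 = 8.5; pos_z_1 = 1.5; radius_1 = 2; pos_y_2 = 9.5; pos_z_2 = 8.5; height_2 = 6.5; pos_x_3 = 9.5; pos_y_3 = 9; pos_z_3 = 4.5; width_3 = 2.5; height_3 = 4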